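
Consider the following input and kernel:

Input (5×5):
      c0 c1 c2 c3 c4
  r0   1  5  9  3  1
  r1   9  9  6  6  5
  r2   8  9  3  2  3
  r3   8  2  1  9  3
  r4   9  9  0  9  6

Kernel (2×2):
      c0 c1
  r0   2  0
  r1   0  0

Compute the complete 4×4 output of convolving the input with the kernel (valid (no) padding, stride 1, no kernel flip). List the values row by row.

2 10 18 6
18 18 12 12
16 18 6 4
16 4 2 18

Output[0,0]: The receptive field on the input at this output position is [1 5 / 9 9]. Elementwise product with the kernel and sum: 1·2.
Output[0,1]: The receptive field on the input at this output position is [5 9 / 9 6]. Elementwise product with the kernel and sum: 5·2.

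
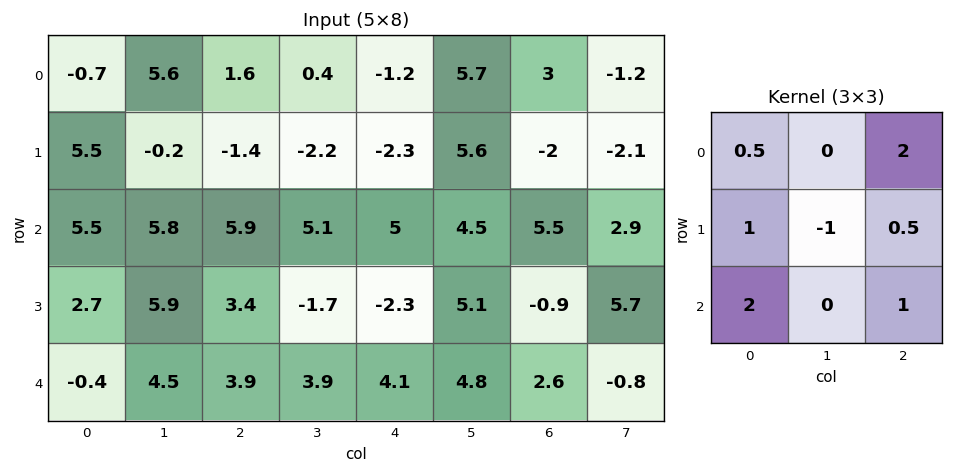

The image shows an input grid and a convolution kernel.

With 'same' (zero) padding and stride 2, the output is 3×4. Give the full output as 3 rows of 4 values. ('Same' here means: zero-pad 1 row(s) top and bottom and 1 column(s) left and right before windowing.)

3.3 1.6 5.65 11.2
2.9 8.05 14.15 14.95
14.45 2.1 11.55 15.75

Output[0,0]: The receptive field on the zero-padded input at this output position is [0 0 0 / 0 -0.7 5.6 / 0 5.5 -0.2]. Elementwise product with the kernel and sum: 0·0.5 + 0·2 + 0·1 + -0.7·-1 + 5.6·0.5 + 0·2 + -0.2·1.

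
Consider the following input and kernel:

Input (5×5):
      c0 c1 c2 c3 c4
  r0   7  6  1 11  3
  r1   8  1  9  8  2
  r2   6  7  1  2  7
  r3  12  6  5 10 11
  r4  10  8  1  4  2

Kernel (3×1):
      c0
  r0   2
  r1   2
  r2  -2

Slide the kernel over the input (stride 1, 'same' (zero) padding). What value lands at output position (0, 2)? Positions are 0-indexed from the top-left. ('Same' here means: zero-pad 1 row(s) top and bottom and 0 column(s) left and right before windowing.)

-16

The receptive field on the zero-padded input at this output position is [0 / 1 / 9]. Elementwise product with the kernel and sum: 0·2 + 1·2 + 9·-2.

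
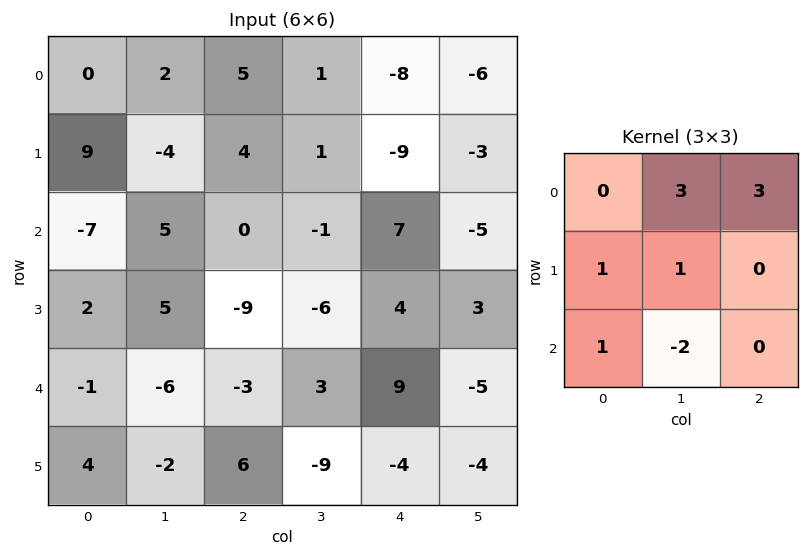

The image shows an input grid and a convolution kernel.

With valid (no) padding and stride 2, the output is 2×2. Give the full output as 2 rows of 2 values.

Output[0,0]: The receptive field on the input at this output position is [0 2 5 / 9 -4 4 / -7 5 0]. Elementwise product with the kernel and sum: 2·3 + 5·3 + 9·1 + -4·1 + -7·1 + 5·-2.

9 -14
33 -6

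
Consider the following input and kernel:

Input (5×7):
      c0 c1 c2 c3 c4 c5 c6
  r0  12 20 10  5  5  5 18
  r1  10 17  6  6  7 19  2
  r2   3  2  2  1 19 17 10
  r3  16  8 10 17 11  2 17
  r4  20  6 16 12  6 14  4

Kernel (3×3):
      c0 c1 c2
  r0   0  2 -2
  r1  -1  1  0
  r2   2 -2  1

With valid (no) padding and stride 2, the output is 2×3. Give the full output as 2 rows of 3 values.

31 21 0
36 -15 -7

Output[0,0]: The receptive field on the input at this output position is [12 20 10 / 10 17 6 / 3 2 2]. Elementwise product with the kernel and sum: 20·2 + 10·-2 + 10·-1 + 17·1 + 3·2 + 2·-2 + 2·1.
Output[0,1]: The receptive field on the input at this output position is [10 5 5 / 6 6 7 / 2 1 19]. Elementwise product with the kernel and sum: 5·2 + 5·-2 + 6·-1 + 6·1 + 2·2 + 1·-2 + 19·1.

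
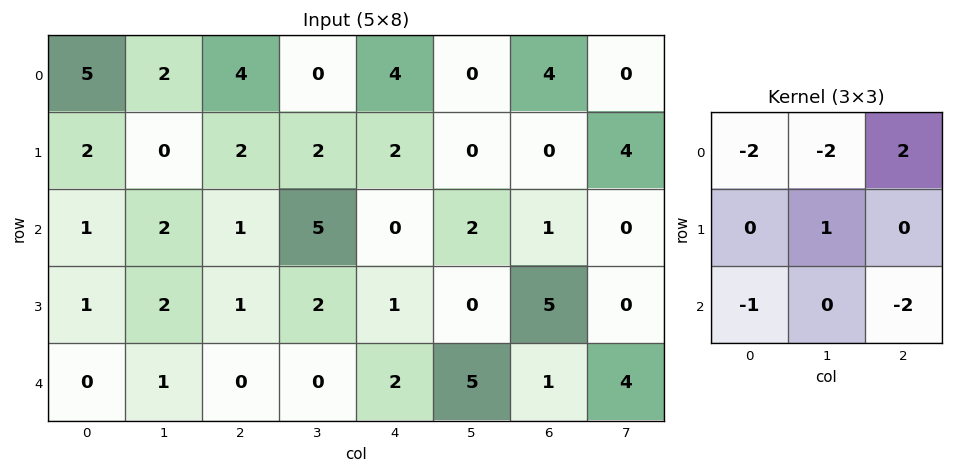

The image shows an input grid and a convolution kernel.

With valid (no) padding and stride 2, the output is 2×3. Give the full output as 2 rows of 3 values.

-9 1 -2
-2 -14 -6

Output[0,0]: The receptive field on the input at this output position is [5 2 4 / 2 0 2 / 1 2 1]. Elementwise product with the kernel and sum: 5·-2 + 2·-2 + 4·2 + 0·1 + 1·-1 + 1·-2.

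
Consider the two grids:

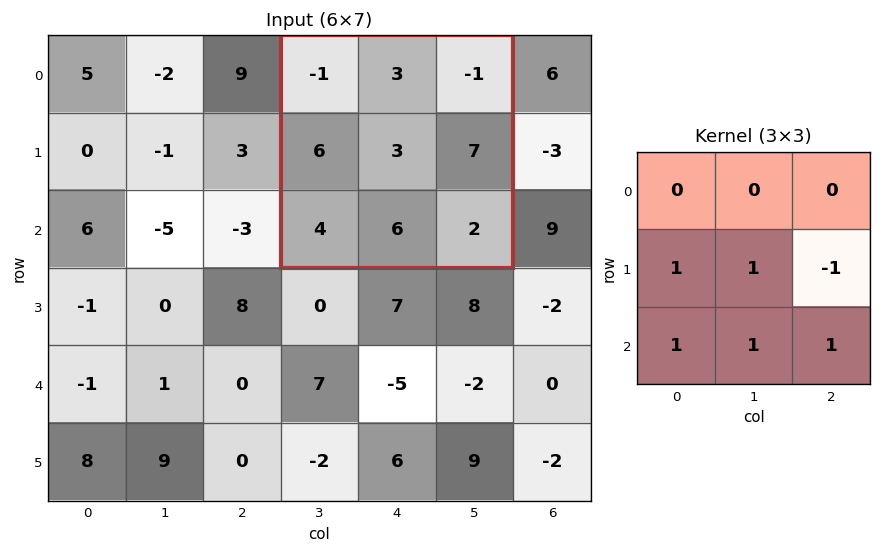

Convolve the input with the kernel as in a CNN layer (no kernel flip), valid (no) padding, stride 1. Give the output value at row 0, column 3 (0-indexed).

The receptive field on the input at this output position is [-1 3 -1 / 6 3 7 / 4 6 2]. Elementwise product with the kernel and sum: 6·1 + 3·1 + 7·-1 + 4·1 + 6·1 + 2·1.

14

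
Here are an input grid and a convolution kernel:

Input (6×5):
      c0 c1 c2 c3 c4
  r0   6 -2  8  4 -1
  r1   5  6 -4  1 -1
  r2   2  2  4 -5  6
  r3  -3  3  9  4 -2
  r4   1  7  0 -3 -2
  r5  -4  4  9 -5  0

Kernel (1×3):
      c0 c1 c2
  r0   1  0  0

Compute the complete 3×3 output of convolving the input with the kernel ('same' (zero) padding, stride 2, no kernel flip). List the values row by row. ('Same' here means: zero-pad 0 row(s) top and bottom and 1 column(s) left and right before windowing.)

Output[0,0]: The receptive field on the zero-padded input at this output position is [0 6 -2]. Elementwise product with the kernel and sum: 0·1.

0 -2 4
0 2 -5
0 7 -3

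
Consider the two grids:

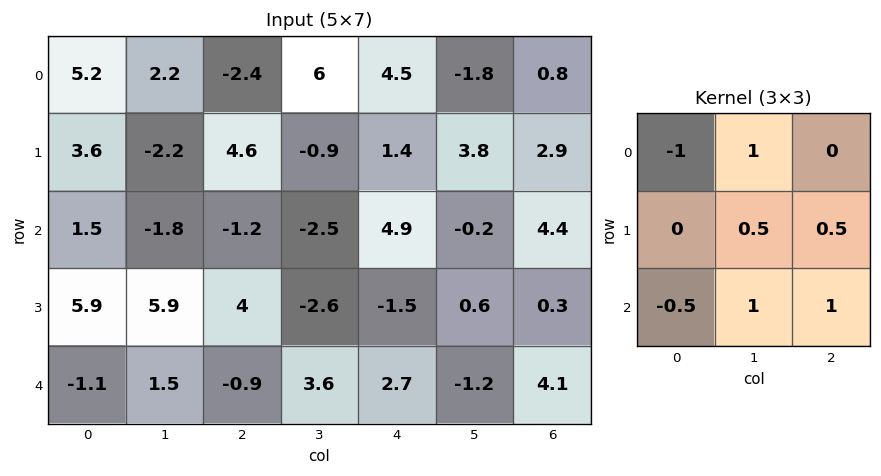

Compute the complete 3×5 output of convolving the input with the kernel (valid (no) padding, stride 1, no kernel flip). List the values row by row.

-5.55 -5.55 11.65 7.05 -1.2
-0.35 3.4 -10.4 5.05 6.15
2.8 3.25 3.4 6.65 -3.1

Output[0,0]: The receptive field on the input at this output position is [5.2 2.2 -2.4 / 3.6 -2.2 4.6 / 1.5 -1.8 -1.2]. Elementwise product with the kernel and sum: 5.2·-1 + 2.2·1 + -2.2·0.5 + 4.6·0.5 + 1.5·-0.5 + -1.8·1 + -1.2·1.
Output[0,1]: The receptive field on the input at this output position is [2.2 -2.4 6 / -2.2 4.6 -0.9 / -1.8 -1.2 -2.5]. Elementwise product with the kernel and sum: 2.2·-1 + -2.4·1 + 4.6·0.5 + -0.9·0.5 + -1.8·-0.5 + -1.2·1 + -2.5·1.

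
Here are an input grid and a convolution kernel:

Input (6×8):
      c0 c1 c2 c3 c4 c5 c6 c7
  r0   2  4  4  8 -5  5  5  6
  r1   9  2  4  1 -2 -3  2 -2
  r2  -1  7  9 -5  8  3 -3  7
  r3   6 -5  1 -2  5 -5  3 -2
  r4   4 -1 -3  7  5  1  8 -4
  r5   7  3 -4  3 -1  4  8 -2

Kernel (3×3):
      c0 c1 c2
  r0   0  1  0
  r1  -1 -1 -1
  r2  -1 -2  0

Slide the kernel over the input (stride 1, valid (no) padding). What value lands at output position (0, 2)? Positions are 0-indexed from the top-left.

The receptive field on the input at this output position is [4 8 -5 / 4 1 -2 / 9 -5 8]. Elementwise product with the kernel and sum: 8·1 + 4·-1 + 1·-1 + -2·-1 + 9·-1 + -5·-2.

6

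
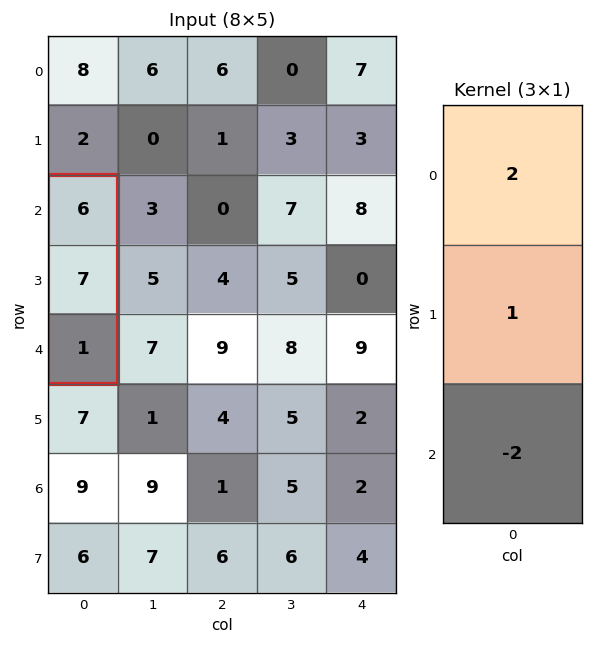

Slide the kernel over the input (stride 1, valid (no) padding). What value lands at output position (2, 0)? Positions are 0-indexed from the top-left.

The receptive field on the input at this output position is [6 / 7 / 1]. Elementwise product with the kernel and sum: 6·2 + 7·1 + 1·-2.

17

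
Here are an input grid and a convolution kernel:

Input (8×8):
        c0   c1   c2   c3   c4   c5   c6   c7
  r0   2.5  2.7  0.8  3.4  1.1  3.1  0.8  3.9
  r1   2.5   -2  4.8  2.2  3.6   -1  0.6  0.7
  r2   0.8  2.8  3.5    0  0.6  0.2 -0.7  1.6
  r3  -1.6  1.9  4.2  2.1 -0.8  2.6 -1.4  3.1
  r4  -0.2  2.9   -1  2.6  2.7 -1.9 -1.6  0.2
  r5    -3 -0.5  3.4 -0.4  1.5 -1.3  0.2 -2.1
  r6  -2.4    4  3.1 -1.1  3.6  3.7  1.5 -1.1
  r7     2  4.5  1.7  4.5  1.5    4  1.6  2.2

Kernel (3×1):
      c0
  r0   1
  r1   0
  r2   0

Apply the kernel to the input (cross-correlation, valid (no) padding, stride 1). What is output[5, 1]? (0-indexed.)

-0.5

The receptive field on the input at this output position is [-0.5 / 4 / 4.5]. Elementwise product with the kernel and sum: -0.5·1.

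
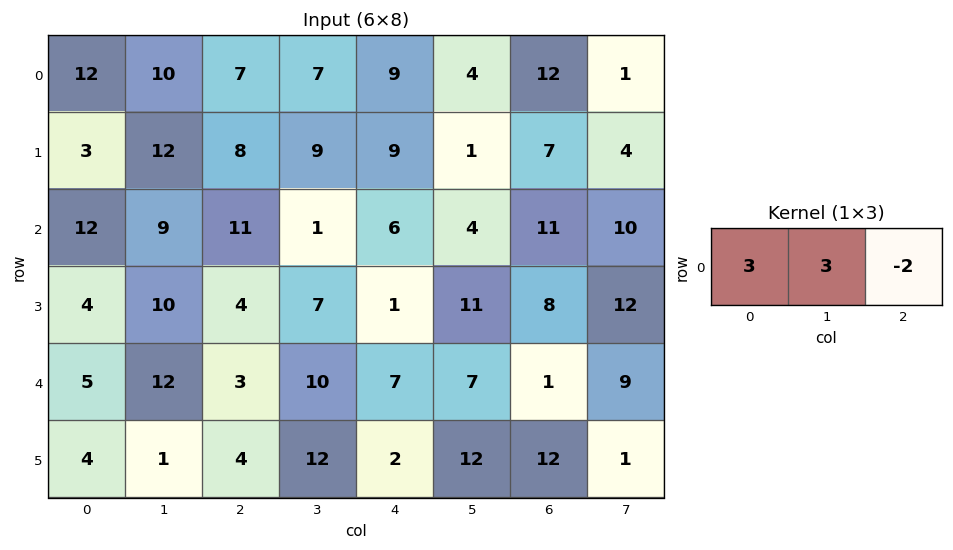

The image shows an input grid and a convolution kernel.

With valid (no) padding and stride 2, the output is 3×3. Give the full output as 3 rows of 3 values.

52 24 15
41 24 8
45 25 40

Output[0,0]: The receptive field on the input at this output position is [12 10 7]. Elementwise product with the kernel and sum: 12·3 + 10·3 + 7·-2.
Output[0,1]: The receptive field on the input at this output position is [7 7 9]. Elementwise product with the kernel and sum: 7·3 + 7·3 + 9·-2.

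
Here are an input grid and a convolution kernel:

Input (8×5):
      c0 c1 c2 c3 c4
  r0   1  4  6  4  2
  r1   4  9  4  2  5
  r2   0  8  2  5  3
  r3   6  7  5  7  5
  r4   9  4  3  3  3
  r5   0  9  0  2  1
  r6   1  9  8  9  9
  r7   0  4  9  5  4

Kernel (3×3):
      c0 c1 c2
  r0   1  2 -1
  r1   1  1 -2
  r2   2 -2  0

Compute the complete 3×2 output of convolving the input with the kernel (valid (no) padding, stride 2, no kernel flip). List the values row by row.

-8 2
27 11
7 4

Output[0,0]: The receptive field on the input at this output position is [1 4 6 / 4 9 4 / 0 8 2]. Elementwise product with the kernel and sum: 1·1 + 4·2 + 6·-1 + 4·1 + 9·1 + 4·-2 + 0·2 + 8·-2.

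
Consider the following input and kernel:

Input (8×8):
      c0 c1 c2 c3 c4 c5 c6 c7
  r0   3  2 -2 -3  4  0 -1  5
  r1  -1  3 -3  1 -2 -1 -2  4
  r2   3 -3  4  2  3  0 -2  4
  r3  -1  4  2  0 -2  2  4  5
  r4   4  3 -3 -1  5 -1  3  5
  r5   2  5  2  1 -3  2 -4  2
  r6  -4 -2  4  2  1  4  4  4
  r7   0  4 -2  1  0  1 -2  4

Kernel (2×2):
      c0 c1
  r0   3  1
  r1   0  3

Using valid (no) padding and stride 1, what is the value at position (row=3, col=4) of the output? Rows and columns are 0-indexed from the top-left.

-7

The receptive field on the input at this output position is [-2 2 / 5 -1]. Elementwise product with the kernel and sum: -2·3 + 2·1 + -1·3.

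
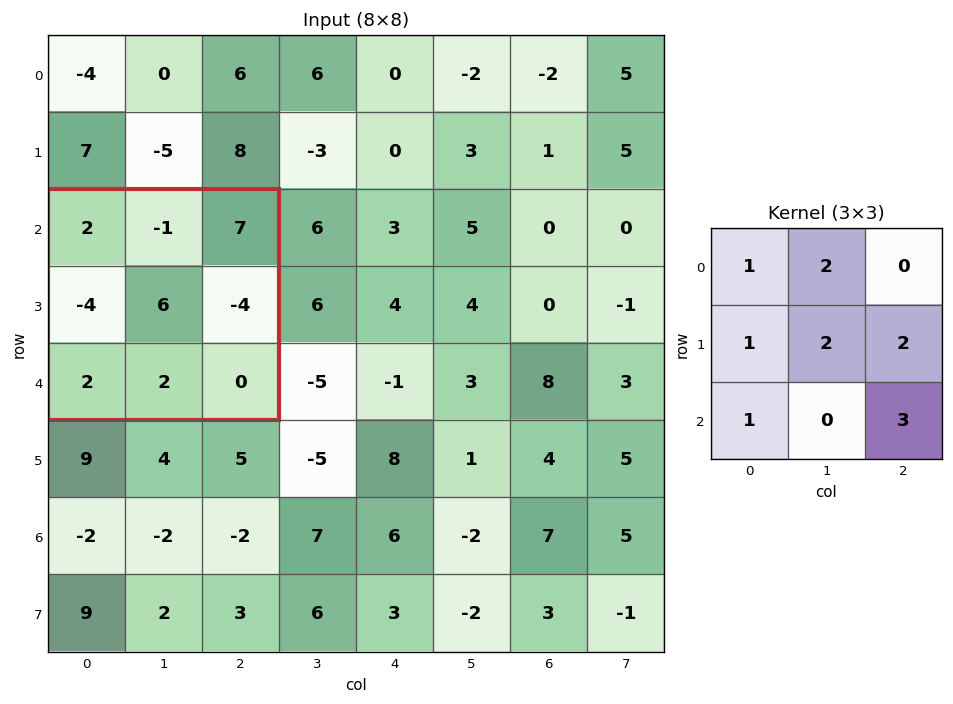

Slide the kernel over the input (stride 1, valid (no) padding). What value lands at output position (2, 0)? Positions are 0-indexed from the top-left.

2

The receptive field on the input at this output position is [2 -1 7 / -4 6 -4 / 2 2 0]. Elementwise product with the kernel and sum: 2·1 + -1·2 + -4·1 + 6·2 + -4·2 + 2·1 + 0·3.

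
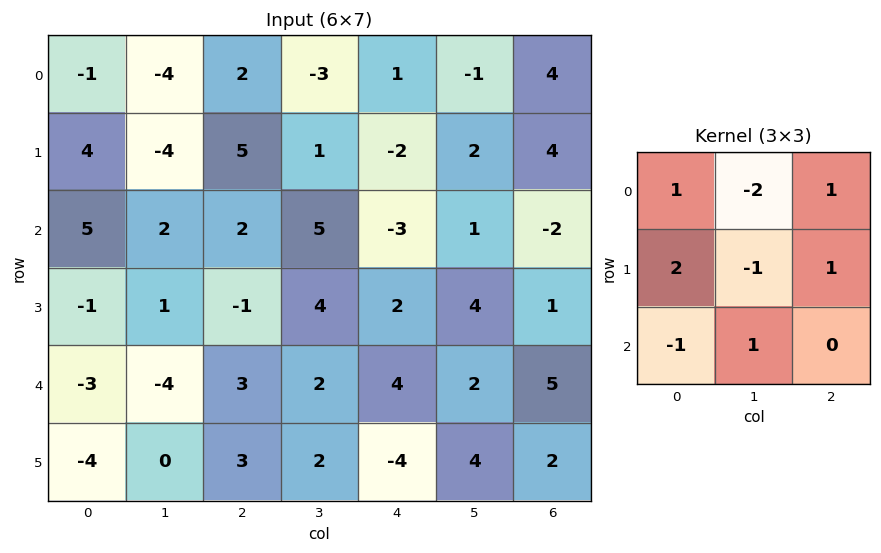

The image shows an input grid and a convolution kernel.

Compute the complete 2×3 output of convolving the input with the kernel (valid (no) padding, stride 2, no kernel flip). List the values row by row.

Output[0,0]: The receptive field on the input at this output position is [-1 -4 2 / 4 -4 5 / 5 2 2]. Elementwise product with the kernel and sum: -1·1 + -4·-2 + 2·1 + 4·2 + -4·-1 + 5·1 + 5·-1 + 2·1.
Output[0,1]: The receptive field on the input at this output position is [2 -3 1 / 5 1 -2 / 2 5 -3]. Elementwise product with the kernel and sum: 2·1 + -3·-2 + 1·1 + 5·2 + 1·-1 + -2·1 + 2·-1 + 5·1.

23 19 9
-2 -16 -8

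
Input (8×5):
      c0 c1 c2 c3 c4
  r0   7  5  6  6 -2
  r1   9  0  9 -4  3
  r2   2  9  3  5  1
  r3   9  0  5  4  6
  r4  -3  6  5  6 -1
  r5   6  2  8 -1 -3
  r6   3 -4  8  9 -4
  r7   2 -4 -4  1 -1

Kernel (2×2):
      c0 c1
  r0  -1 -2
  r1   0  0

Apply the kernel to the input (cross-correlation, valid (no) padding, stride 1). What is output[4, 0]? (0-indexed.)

-9

The receptive field on the input at this output position is [-3 6 / 6 2]. Elementwise product with the kernel and sum: -3·-1 + 6·-2.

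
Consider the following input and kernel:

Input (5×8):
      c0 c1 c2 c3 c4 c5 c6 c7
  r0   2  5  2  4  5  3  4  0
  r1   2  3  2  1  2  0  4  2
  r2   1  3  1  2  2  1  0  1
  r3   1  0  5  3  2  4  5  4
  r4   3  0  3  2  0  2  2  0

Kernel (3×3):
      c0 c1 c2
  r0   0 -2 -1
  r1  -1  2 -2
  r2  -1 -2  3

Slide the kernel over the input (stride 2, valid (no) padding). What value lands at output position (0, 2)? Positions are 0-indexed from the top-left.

The receptive field on the input at this output position is [5 3 4 / 2 0 4 / 2 1 0]. Elementwise product with the kernel and sum: 3·-2 + 4·-1 + 2·-1 + 0·2 + 4·-2 + 2·-1 + 1·-2 + 0·3.

-24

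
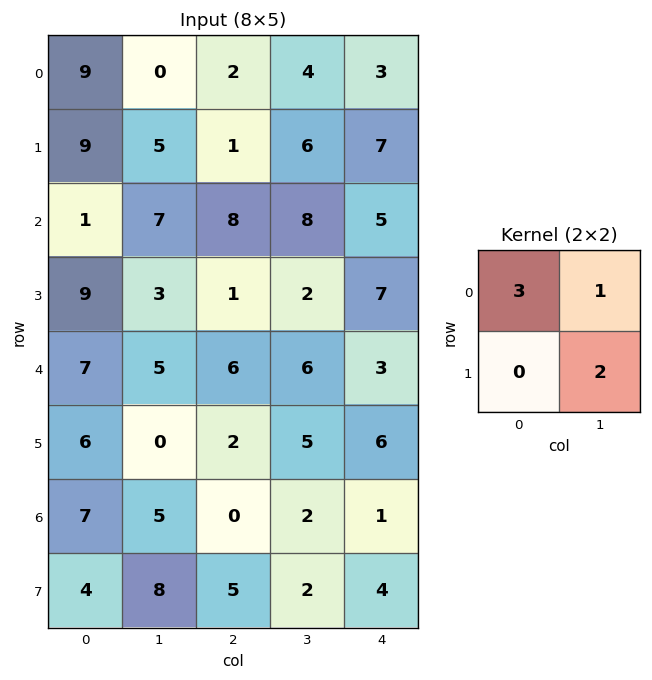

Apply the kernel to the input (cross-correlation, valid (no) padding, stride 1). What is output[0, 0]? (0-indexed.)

37

The receptive field on the input at this output position is [9 0 / 9 5]. Elementwise product with the kernel and sum: 9·3 + 0·1 + 5·2.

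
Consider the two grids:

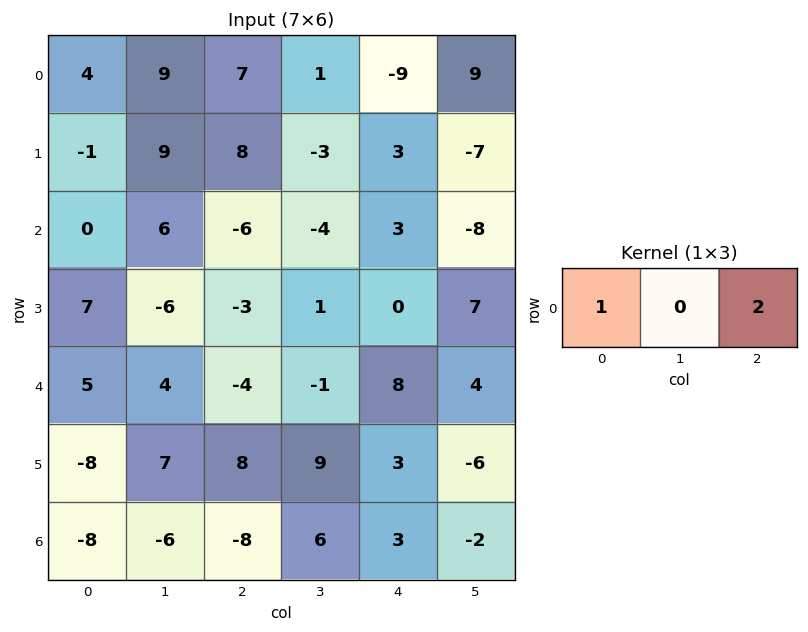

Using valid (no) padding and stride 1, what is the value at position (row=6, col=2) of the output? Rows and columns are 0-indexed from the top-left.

The receptive field on the input at this output position is [-8 6 3]. Elementwise product with the kernel and sum: -8·1 + 3·2.

-2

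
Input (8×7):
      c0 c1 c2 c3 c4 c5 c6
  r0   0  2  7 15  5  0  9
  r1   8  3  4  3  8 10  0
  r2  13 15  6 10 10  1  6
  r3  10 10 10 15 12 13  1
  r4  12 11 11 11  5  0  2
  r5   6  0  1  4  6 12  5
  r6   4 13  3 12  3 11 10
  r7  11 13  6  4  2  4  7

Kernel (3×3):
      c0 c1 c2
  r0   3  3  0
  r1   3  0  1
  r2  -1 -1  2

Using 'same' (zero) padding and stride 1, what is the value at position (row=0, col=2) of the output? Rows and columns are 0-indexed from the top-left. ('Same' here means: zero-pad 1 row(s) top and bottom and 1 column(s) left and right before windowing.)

20

The receptive field on the zero-padded input at this output position is [0 0 0 / 2 7 15 / 3 4 3]. Elementwise product with the kernel and sum: 0·3 + 0·3 + 2·3 + 15·1 + 3·-1 + 4·-1 + 3·2.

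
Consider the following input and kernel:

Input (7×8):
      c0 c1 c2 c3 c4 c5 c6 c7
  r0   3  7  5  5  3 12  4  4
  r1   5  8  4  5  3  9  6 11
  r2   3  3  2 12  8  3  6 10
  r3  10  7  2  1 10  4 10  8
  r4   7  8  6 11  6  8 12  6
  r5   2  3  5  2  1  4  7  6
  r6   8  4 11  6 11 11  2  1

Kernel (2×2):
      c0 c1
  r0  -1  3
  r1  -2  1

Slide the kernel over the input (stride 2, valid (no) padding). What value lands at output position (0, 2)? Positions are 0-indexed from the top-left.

The receptive field on the input at this output position is [3 12 / 3 9]. Elementwise product with the kernel and sum: 3·-1 + 12·3 + 3·-2 + 9·1.

36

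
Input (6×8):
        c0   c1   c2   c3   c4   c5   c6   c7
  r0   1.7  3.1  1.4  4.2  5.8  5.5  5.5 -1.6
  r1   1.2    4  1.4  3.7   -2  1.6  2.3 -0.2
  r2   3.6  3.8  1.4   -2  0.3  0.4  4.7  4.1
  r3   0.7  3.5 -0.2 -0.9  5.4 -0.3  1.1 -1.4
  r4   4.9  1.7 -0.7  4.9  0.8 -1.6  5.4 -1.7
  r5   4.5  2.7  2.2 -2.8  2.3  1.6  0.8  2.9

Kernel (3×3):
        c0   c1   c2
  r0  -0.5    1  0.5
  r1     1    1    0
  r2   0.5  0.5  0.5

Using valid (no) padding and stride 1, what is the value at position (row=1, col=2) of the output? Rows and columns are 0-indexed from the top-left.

The receptive field on the input at this output position is [1.4 3.7 -2 / 1.4 -2 0.3 / -0.2 -0.9 5.4]. Elementwise product with the kernel and sum: 1.4·-0.5 + 3.7·1 + -2·0.5 + 1.4·1 + -2·1 + -0.2·0.5 + -0.9·0.5 + 5.4·0.5.

3.55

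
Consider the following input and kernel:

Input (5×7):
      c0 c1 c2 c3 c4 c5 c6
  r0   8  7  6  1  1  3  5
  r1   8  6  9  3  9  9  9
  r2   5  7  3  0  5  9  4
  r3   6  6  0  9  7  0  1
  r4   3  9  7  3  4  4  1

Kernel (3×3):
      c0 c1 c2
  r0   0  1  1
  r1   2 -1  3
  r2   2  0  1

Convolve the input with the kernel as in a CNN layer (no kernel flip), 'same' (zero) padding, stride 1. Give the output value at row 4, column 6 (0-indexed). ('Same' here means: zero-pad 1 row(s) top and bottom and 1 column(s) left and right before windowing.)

The receptive field on the zero-padded input at this output position is [0 1 0 / 4 1 0 / 0 0 0]. Elementwise product with the kernel and sum: 1·1 + 0·1 + 4·2 + 1·-1 + 0·3 + 0·2 + 0·1.

8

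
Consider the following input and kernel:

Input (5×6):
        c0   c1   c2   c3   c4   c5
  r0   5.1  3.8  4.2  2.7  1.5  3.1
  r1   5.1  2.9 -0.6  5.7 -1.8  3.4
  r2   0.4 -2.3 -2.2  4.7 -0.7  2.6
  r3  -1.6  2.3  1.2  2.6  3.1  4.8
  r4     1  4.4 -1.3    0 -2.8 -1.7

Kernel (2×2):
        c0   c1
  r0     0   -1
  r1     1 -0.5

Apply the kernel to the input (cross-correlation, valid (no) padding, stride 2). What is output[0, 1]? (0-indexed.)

-6.15

The receptive field on the input at this output position is [4.2 2.7 / -0.6 5.7]. Elementwise product with the kernel and sum: 2.7·-1 + -0.6·1 + 5.7·-0.5.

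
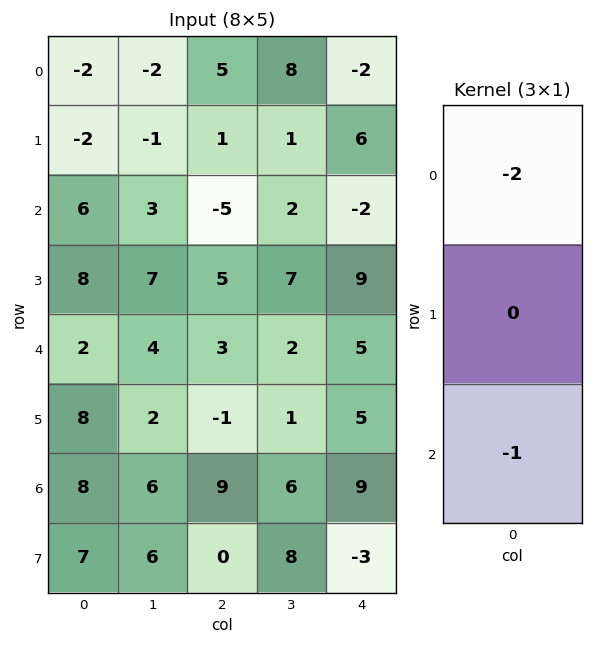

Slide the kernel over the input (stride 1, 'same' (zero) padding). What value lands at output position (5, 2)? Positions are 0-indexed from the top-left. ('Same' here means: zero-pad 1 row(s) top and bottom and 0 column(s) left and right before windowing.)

The receptive field on the zero-padded input at this output position is [3 / -1 / 9]. Elementwise product with the kernel and sum: 3·-2 + 9·-1.

-15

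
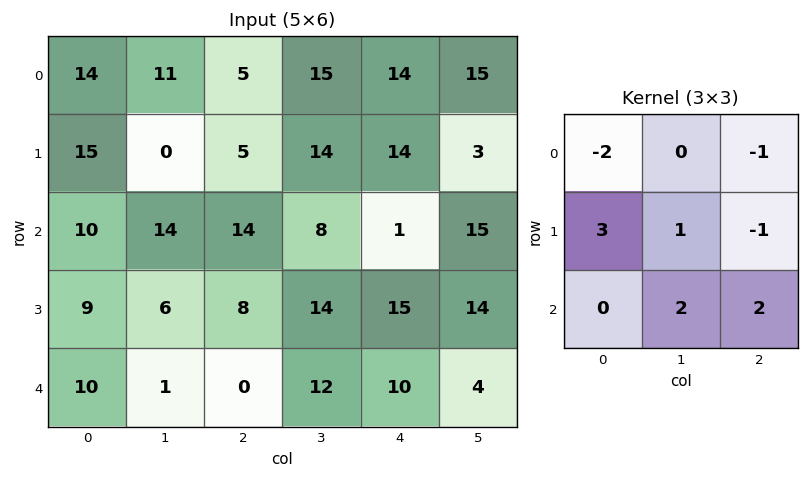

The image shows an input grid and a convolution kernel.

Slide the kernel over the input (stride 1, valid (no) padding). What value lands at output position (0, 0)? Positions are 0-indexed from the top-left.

The receptive field on the input at this output position is [14 11 5 / 15 0 5 / 10 14 14]. Elementwise product with the kernel and sum: 14·-2 + 5·-1 + 15·3 + 0·1 + 5·-1 + 14·2 + 14·2.

63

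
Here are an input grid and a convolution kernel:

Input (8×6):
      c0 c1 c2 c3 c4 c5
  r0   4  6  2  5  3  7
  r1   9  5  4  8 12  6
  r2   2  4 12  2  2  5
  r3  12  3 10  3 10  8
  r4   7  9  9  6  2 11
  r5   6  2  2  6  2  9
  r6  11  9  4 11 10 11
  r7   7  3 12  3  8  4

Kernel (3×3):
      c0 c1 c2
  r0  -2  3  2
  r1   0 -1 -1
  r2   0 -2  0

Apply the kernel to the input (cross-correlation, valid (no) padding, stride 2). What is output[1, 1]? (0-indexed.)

The receptive field on the input at this output position is [12 2 2 / 10 3 10 / 9 6 2]. Elementwise product with the kernel and sum: 12·-2 + 2·3 + 2·2 + 3·-1 + 10·-1 + 6·-2.

-39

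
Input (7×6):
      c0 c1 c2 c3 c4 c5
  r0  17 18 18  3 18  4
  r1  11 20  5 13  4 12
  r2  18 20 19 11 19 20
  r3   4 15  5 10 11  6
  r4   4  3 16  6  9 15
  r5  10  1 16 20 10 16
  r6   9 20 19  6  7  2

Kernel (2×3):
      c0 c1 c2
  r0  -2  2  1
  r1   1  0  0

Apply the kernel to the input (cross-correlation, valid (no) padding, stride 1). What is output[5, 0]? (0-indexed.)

7

The receptive field on the input at this output position is [10 1 16 / 9 20 19]. Elementwise product with the kernel and sum: 10·-2 + 1·2 + 16·1 + 9·1.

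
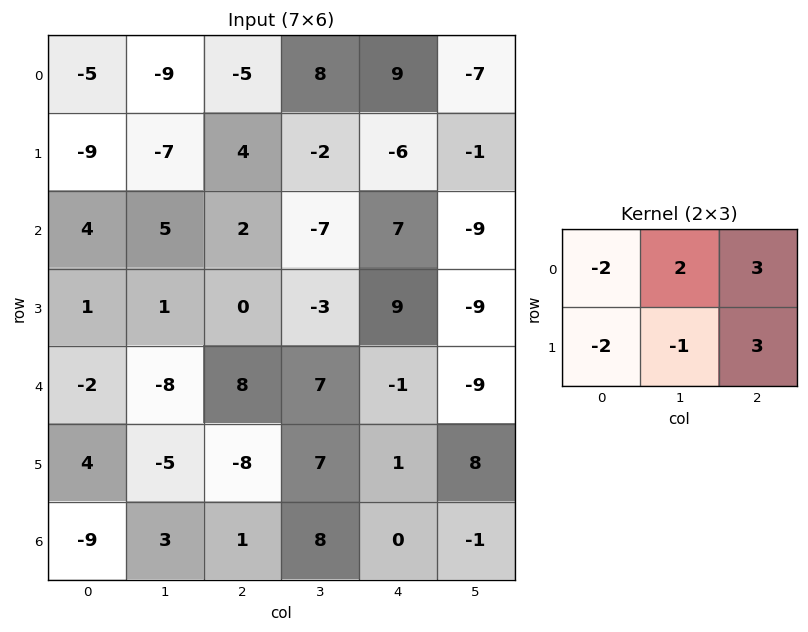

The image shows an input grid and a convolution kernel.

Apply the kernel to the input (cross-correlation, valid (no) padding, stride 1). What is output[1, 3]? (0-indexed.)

-31

The receptive field on the input at this output position is [-2 -6 -1 / -7 7 -9]. Elementwise product with the kernel and sum: -2·-2 + -6·2 + -1·3 + -7·-2 + 7·-1 + -9·3.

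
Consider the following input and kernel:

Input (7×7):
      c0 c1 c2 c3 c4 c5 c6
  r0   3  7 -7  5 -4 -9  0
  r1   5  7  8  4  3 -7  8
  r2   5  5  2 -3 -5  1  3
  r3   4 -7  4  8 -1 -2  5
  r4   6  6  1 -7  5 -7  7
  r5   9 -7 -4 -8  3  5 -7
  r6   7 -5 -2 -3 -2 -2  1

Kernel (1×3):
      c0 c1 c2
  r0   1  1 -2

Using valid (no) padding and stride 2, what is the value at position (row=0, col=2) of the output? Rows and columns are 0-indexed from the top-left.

-13

The receptive field on the input at this output position is [-4 -9 0]. Elementwise product with the kernel and sum: -4·1 + -9·1 + 0·-2.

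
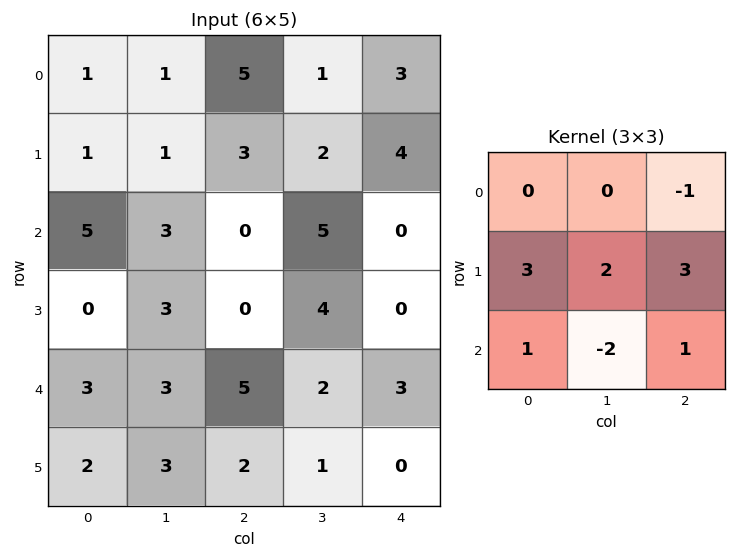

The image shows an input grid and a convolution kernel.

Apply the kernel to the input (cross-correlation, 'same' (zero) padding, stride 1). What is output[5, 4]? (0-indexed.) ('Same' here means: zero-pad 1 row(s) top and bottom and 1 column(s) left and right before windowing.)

The receptive field on the zero-padded input at this output position is [2 3 0 / 1 0 0 / 0 0 0]. Elementwise product with the kernel and sum: 0·-1 + 1·3 + 0·2 + 0·3 + 0·1 + 0·-2 + 0·1.

3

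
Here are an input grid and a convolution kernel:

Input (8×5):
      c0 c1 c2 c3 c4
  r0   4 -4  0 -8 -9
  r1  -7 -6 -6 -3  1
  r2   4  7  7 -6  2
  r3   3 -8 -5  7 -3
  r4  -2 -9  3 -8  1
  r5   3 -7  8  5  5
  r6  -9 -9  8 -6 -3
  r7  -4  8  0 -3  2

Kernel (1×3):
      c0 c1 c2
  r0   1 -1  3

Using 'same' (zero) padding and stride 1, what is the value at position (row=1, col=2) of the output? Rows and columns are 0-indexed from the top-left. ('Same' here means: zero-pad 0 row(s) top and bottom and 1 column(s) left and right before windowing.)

The receptive field on the zero-padded input at this output position is [-6 -6 -3]. Elementwise product with the kernel and sum: -6·1 + -6·-1 + -3·3.

-9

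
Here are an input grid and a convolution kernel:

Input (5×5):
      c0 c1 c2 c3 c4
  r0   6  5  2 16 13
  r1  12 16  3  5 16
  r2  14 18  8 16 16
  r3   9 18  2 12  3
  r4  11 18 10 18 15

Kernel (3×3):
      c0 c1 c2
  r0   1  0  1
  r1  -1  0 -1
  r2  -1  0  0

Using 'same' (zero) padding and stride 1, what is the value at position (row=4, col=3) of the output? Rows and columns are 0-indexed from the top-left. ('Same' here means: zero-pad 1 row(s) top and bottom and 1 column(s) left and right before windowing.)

-20

The receptive field on the zero-padded input at this output position is [2 12 3 / 10 18 15 / 0 0 0]. Elementwise product with the kernel and sum: 2·1 + 3·1 + 10·-1 + 15·-1 + 0·-1.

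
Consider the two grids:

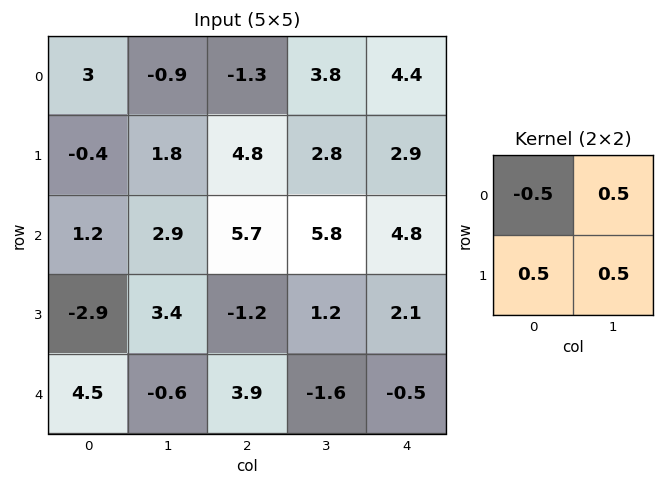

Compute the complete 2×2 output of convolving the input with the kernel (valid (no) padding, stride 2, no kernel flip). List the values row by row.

-1.25 6.35
1.1 0.05

Output[0,0]: The receptive field on the input at this output position is [3 -0.9 / -0.4 1.8]. Elementwise product with the kernel and sum: 3·-0.5 + -0.9·0.5 + -0.4·0.5 + 1.8·0.5.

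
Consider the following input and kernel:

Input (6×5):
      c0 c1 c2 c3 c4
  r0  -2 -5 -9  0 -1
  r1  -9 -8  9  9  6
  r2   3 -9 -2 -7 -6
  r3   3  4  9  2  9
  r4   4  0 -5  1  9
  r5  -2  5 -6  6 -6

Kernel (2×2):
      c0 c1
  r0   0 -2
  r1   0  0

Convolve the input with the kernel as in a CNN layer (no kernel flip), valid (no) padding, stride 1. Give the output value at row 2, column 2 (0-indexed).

The receptive field on the input at this output position is [-2 -7 / 9 2]. Elementwise product with the kernel and sum: -7·-2.

14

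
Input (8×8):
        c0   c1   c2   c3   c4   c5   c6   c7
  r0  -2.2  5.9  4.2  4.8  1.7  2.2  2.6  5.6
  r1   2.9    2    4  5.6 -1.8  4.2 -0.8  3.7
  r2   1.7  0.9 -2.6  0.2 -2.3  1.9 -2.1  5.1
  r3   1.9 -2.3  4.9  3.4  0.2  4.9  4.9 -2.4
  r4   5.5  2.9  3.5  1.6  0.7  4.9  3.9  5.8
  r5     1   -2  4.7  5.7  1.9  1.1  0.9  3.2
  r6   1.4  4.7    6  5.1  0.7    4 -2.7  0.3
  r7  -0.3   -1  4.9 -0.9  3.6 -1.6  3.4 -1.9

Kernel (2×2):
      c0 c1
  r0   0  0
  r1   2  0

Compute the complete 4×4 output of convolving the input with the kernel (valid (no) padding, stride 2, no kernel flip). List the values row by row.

5.8 8 -3.6 -1.6
3.8 9.8 0.4 9.8
2 9.4 3.8 1.8
-0.6 9.8 7.2 6.8

Output[0,0]: The receptive field on the input at this output position is [-2.2 5.9 / 2.9 2]. Elementwise product with the kernel and sum: 2.9·2.
Output[0,1]: The receptive field on the input at this output position is [4.2 4.8 / 4 5.6]. Elementwise product with the kernel and sum: 4·2.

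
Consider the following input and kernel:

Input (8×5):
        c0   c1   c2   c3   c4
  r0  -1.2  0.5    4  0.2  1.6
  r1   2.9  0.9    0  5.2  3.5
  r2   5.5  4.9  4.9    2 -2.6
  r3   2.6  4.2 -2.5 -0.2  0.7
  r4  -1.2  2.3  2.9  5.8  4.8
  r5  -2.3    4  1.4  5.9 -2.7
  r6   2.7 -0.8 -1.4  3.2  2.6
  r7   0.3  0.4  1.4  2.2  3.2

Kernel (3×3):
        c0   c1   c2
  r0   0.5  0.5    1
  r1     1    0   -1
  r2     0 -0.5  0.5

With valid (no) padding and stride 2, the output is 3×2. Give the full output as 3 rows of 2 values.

Output[0,0]: The receptive field on the input at this output position is [-1.2 0.5 4 / 2.9 0.9 0 / 5.5 4.9 4.9]. Elementwise product with the kernel and sum: -1.2·0.5 + 0.5·0.5 + 4·1 + 2.9·1 + 0·-1 + 4.9·-0.5 + 4.9·0.5.

6.55 -2.1
15.5 -2.85
-0.55 12.95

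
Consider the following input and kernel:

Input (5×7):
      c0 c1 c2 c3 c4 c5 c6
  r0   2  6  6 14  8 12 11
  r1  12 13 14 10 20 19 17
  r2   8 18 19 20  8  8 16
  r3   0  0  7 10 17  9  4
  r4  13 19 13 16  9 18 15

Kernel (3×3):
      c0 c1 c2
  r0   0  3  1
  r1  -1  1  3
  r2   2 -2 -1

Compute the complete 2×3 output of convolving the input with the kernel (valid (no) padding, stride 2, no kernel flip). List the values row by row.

28 96 81
69 107 11

Output[0,0]: The receptive field on the input at this output position is [2 6 6 / 12 13 14 / 8 18 19]. Elementwise product with the kernel and sum: 6·3 + 6·1 + 12·-1 + 13·1 + 14·3 + 8·2 + 18·-2 + 19·-1.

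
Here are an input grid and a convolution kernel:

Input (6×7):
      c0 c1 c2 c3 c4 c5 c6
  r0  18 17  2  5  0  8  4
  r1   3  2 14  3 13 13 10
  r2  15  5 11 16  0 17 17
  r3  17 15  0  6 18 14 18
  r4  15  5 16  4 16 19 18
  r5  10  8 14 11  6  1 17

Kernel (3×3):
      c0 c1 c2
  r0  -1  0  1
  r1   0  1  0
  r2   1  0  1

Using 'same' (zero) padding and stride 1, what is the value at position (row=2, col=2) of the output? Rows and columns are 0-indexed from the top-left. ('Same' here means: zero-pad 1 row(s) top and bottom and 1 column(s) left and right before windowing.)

33

The receptive field on the zero-padded input at this output position is [2 14 3 / 5 11 16 / 15 0 6]. Elementwise product with the kernel and sum: 2·-1 + 3·1 + 11·1 + 15·1 + 6·1.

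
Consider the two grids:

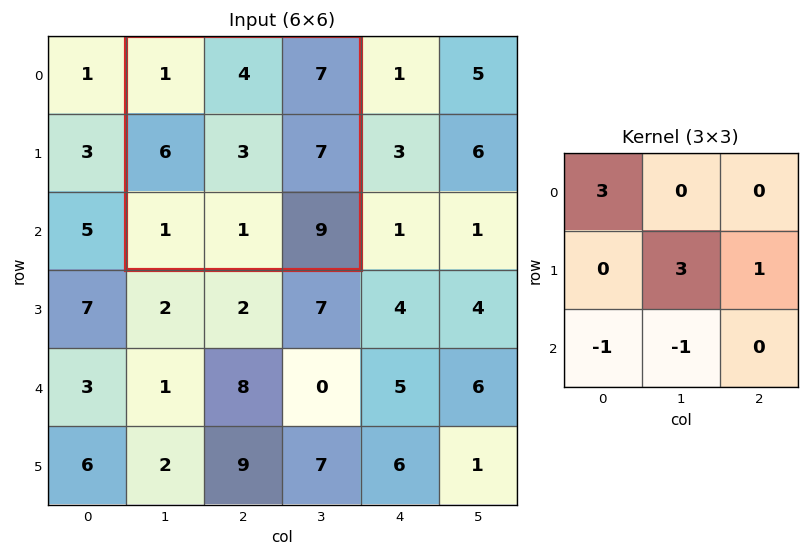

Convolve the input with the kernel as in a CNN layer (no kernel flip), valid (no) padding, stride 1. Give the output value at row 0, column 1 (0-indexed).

17

The receptive field on the input at this output position is [1 4 7 / 6 3 7 / 1 1 9]. Elementwise product with the kernel and sum: 1·3 + 3·3 + 7·1 + 1·-1 + 1·-1.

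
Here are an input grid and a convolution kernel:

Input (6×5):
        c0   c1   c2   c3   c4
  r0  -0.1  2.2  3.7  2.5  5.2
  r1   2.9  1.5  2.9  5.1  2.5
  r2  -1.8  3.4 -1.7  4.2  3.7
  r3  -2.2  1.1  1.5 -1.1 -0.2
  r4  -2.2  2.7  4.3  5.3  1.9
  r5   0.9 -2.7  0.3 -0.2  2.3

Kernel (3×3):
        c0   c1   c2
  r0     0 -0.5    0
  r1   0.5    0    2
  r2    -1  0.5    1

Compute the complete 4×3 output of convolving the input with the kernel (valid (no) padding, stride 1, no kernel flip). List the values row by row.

Output[0,0]: The receptive field on the input at this output position is [-0.1 2.2 3.7 / 2.9 1.5 2.9 / -1.8 3.4 -1.7]. Elementwise product with the kernel and sum: 2.2·-0.5 + 2.9·0.5 + 2.9·2 + -1.8·-1 + 3.4·0.5 + -1.7·1.
Output[0,1]: The receptive field on the input at this output position is [2.2 3.7 2.5 / 1.5 2.9 5.1 / 3.4 -1.7 4.2]. Elementwise product with the kernel and sum: 3.7·-0.5 + 1.5·0.5 + 5.1·2 + 3.4·-1 + -1.7·0.5 + 4.2·1.

7.95 9.05 12.7
-0.8 7.2 1.75
8.05 3.95 -1.5
5 13.85 8.4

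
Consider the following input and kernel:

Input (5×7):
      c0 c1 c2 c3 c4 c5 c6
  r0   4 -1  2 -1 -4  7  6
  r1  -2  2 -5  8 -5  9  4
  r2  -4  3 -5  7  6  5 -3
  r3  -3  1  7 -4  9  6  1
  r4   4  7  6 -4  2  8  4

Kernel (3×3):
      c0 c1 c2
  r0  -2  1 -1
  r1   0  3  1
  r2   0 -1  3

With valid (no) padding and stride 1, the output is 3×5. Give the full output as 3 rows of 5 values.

-28 24 29 -6 26
35 -44 81 2 24
37 -19 18 42 19

Output[0,0]: The receptive field on the input at this output position is [4 -1 2 / -2 2 -5 / -4 3 -5]. Elementwise product with the kernel and sum: 4·-2 + -1·1 + 2·-1 + 2·3 + -5·1 + 3·-1 + -5·3.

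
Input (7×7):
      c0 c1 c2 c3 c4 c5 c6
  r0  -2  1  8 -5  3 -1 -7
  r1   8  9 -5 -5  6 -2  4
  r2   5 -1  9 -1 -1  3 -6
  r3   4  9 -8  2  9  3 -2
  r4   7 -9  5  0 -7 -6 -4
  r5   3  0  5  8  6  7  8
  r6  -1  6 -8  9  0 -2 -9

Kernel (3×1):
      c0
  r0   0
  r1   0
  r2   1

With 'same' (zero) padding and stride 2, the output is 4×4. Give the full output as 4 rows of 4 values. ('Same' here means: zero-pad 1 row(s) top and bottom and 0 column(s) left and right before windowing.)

8 -5 6 4
4 -8 9 -2
3 5 6 8
0 0 0 0

Output[0,0]: The receptive field on the zero-padded input at this output position is [0 / -2 / 8]. Elementwise product with the kernel and sum: 8·1.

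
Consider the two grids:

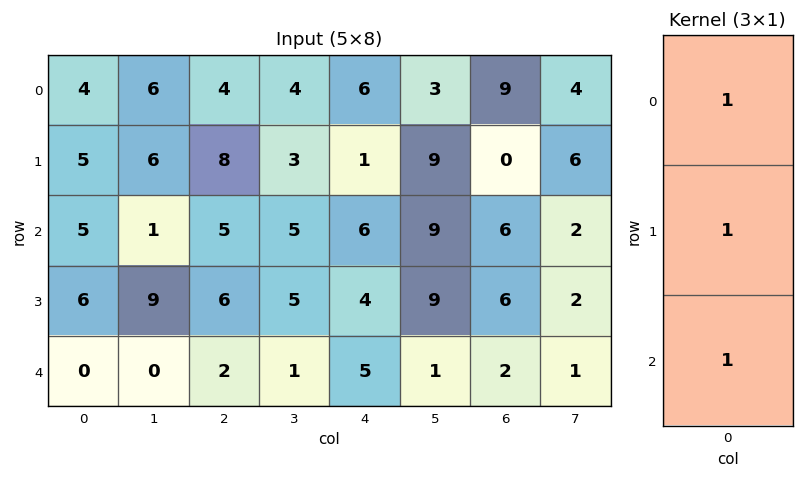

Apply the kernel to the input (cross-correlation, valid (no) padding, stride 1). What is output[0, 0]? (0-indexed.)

The receptive field on the input at this output position is [4 / 5 / 5]. Elementwise product with the kernel and sum: 4·1 + 5·1 + 5·1.

14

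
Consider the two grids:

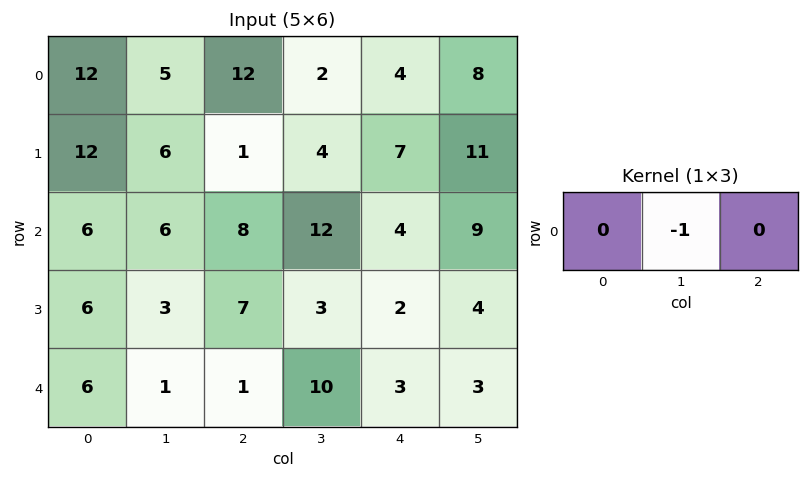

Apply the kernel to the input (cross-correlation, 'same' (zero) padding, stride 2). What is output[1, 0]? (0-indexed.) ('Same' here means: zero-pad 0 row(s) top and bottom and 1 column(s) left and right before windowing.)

-6

The receptive field on the zero-padded input at this output position is [0 6 6]. Elementwise product with the kernel and sum: 6·-1.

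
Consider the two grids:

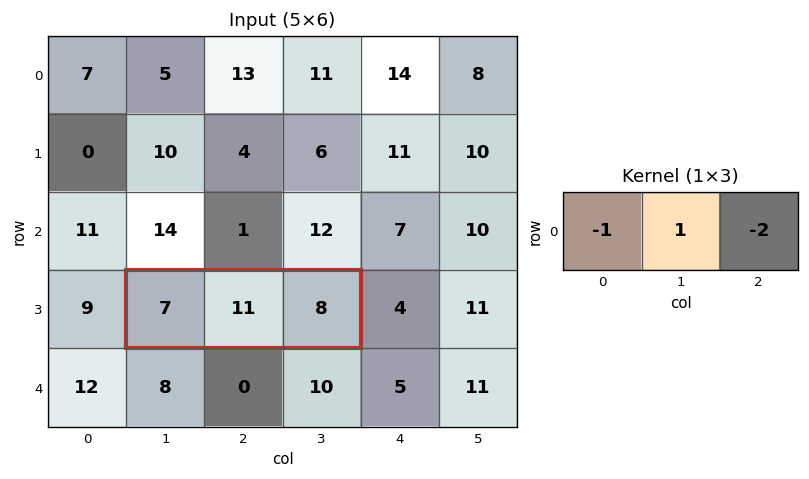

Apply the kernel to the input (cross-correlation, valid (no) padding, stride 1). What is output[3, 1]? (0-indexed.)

The receptive field on the input at this output position is [7 11 8]. Elementwise product with the kernel and sum: 7·-1 + 11·1 + 8·-2.

-12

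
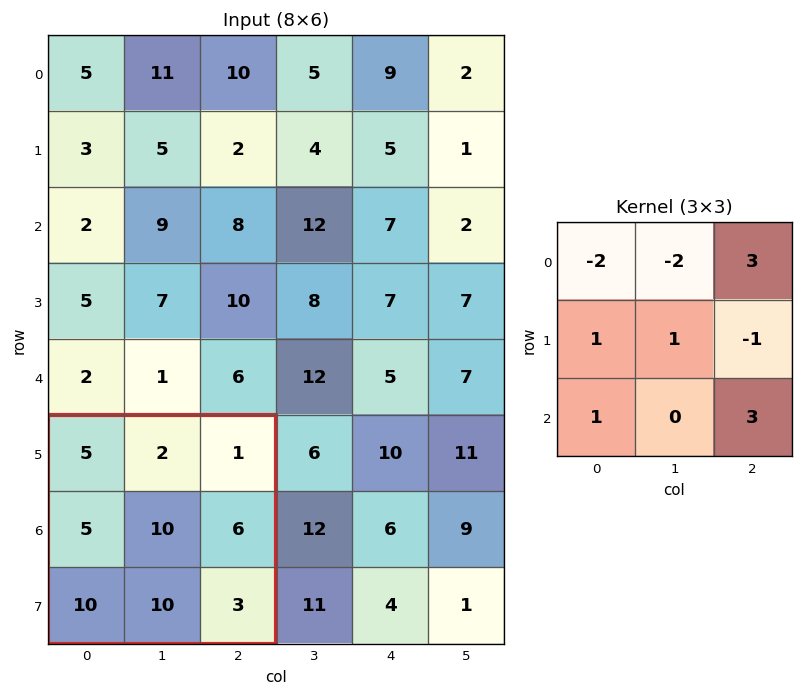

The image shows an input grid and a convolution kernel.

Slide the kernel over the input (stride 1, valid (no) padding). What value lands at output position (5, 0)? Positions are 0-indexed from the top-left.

17

The receptive field on the input at this output position is [5 2 1 / 5 10 6 / 10 10 3]. Elementwise product with the kernel and sum: 5·-2 + 2·-2 + 1·3 + 5·1 + 10·1 + 6·-1 + 10·1 + 3·3.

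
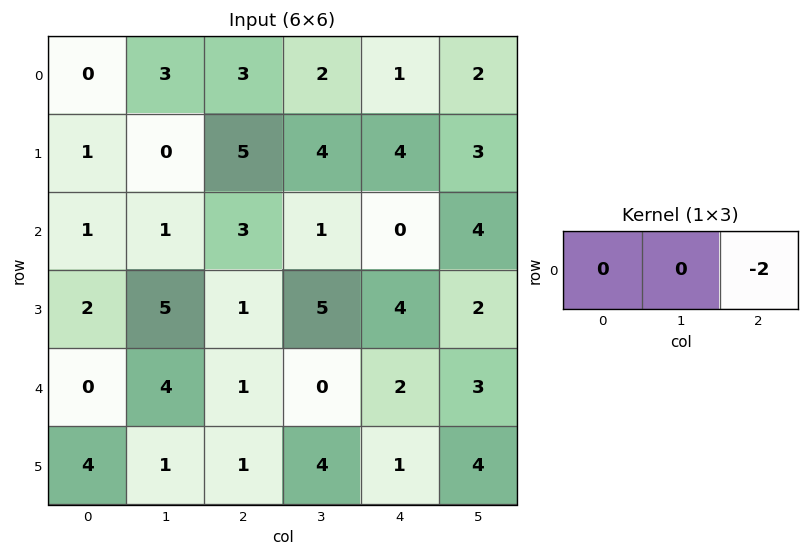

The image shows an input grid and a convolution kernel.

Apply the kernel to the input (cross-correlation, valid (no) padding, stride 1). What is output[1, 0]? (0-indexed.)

The receptive field on the input at this output position is [1 0 5]. Elementwise product with the kernel and sum: 5·-2.

-10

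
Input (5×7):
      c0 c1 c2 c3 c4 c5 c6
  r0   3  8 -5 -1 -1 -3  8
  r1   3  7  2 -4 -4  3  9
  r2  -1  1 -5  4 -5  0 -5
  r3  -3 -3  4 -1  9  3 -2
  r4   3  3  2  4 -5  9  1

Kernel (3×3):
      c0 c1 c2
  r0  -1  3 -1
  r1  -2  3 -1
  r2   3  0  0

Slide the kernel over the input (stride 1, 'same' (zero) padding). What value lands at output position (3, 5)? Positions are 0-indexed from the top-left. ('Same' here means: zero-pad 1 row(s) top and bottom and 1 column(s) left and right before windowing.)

The receptive field on the zero-padded input at this output position is [-5 0 -5 / 9 3 -2 / -5 9 1]. Elementwise product with the kernel and sum: -5·-1 + 0·3 + -5·-1 + 9·-2 + 3·3 + -2·-1 + -5·3.

-12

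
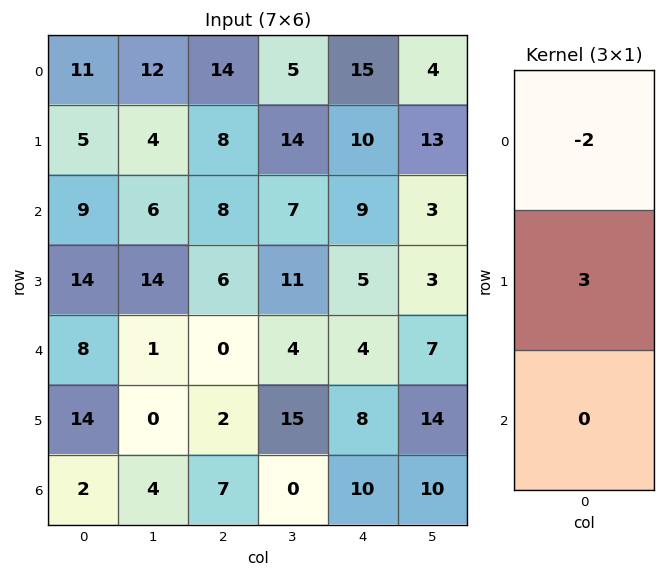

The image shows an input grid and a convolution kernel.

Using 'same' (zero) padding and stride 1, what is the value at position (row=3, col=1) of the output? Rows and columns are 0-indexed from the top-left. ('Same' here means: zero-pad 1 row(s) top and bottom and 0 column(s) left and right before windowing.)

The receptive field on the zero-padded input at this output position is [6 / 14 / 1]. Elementwise product with the kernel and sum: 6·-2 + 14·3.

30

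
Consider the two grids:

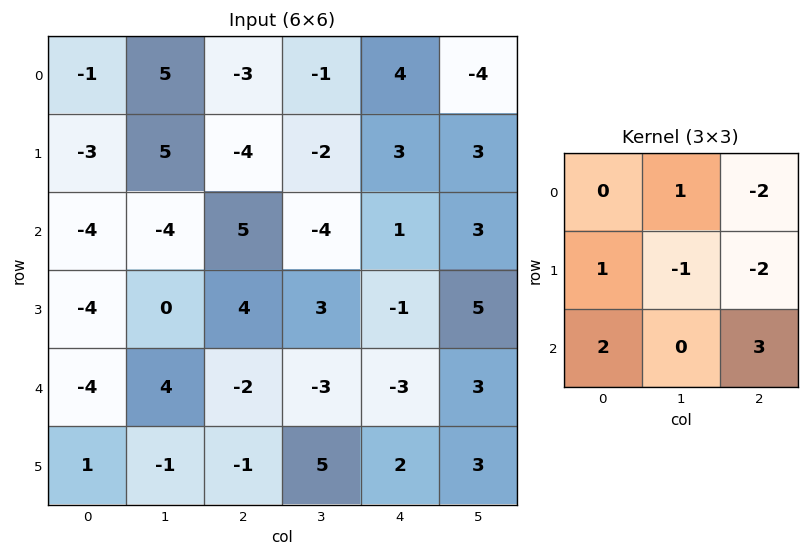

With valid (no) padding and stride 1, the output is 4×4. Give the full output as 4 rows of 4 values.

Output[0,0]: The receptive field on the input at this output position is [-1 5 -3 / -3 5 -4 / -4 -4 5]. Elementwise product with the kernel and sum: 5·1 + -3·-2 + -3·1 + 5·-1 + -4·-2 + -4·2 + 5·3.
Output[0,1]: The receptive field on the input at this output position is [5 -3 -1 / 5 -4 -2 / -4 5 -4]. Elementwise product with the kernel and sum: -3·1 + -1·-2 + 5·1 + -4·-1 + -2·-2 + -4·2 + -4·3.

18 -8 -4 2
7 8 4 7
-40 2 -16 -8
-13 23 16 2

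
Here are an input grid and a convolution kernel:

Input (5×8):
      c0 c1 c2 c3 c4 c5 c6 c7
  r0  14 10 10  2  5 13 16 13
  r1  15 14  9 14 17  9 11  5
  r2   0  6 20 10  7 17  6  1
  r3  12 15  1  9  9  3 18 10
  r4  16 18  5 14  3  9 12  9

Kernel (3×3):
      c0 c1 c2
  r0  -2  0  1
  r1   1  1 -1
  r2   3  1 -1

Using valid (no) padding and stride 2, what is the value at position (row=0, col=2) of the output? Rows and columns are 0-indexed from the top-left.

53

The receptive field on the input at this output position is [5 13 16 / 17 9 11 / 7 17 6]. Elementwise product with the kernel and sum: 5·-2 + 16·1 + 17·1 + 9·1 + 11·-1 + 7·3 + 17·1 + 6·-1.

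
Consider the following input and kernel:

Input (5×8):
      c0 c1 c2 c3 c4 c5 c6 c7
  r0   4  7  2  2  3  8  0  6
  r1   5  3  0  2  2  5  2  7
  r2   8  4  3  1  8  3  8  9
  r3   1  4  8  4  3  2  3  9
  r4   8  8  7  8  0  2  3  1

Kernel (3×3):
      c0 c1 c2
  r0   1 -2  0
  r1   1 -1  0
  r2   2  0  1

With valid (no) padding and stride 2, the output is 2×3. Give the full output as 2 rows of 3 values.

Output[0,0]: The receptive field on the input at this output position is [4 7 2 / 5 3 0 / 8 4 3]. Elementwise product with the kernel and sum: 4·1 + 7·-2 + 5·1 + 3·-1 + 8·2 + 3·1.
Output[0,1]: The receptive field on the input at this output position is [2 2 3 / 0 2 2 / 3 1 8]. Elementwise product with the kernel and sum: 2·1 + 2·-2 + 0·1 + 2·-1 + 3·2 + 8·1.

11 10 8
20 19 6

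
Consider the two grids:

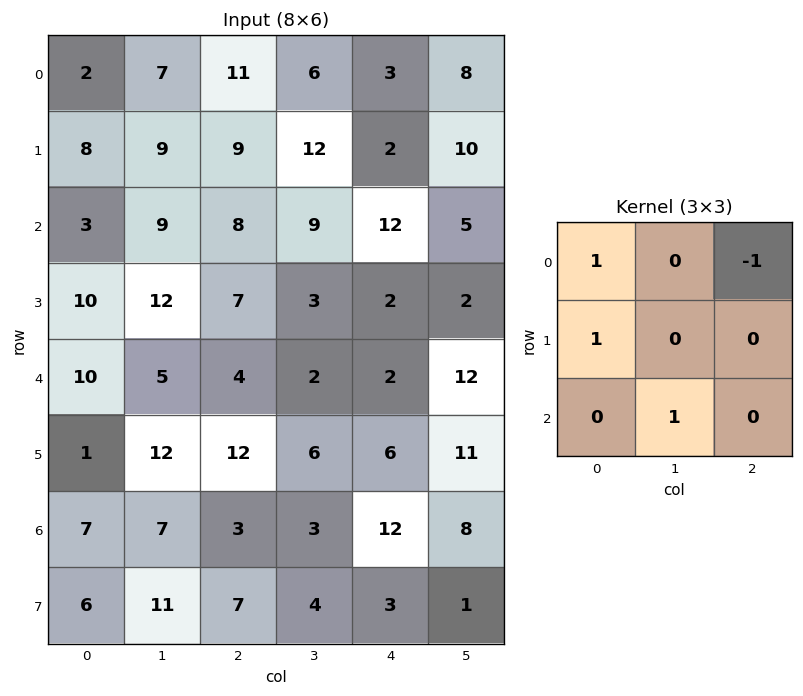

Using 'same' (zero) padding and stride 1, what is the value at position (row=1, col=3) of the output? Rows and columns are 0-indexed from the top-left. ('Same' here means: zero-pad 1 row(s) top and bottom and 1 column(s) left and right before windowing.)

26

The receptive field on the zero-padded input at this output position is [11 6 3 / 9 12 2 / 8 9 12]. Elementwise product with the kernel and sum: 11·1 + 3·-1 + 9·1 + 9·1.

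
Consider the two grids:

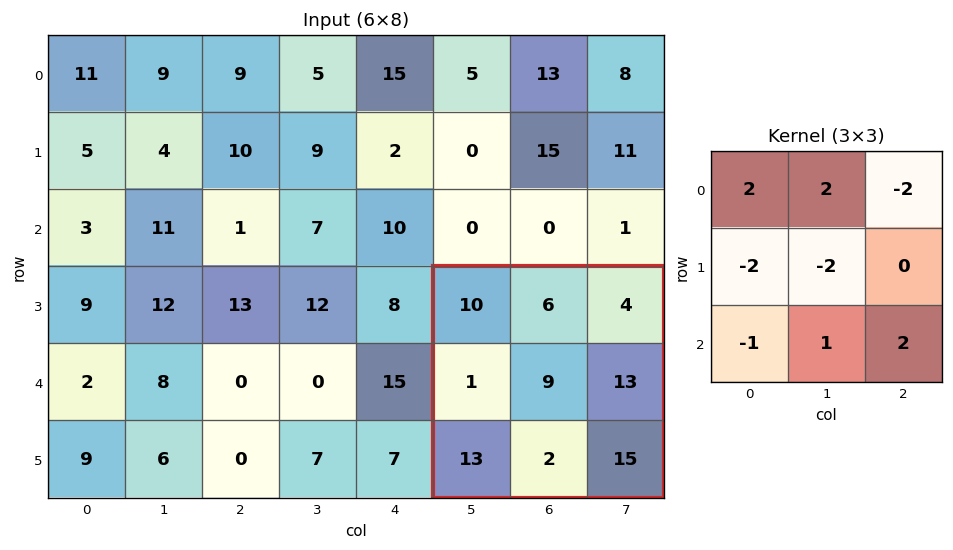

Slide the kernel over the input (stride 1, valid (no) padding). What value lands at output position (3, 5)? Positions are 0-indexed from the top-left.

The receptive field on the input at this output position is [10 6 4 / 1 9 13 / 13 2 15]. Elementwise product with the kernel and sum: 10·2 + 6·2 + 4·-2 + 1·-2 + 9·-2 + 13·-1 + 2·1 + 15·2.

23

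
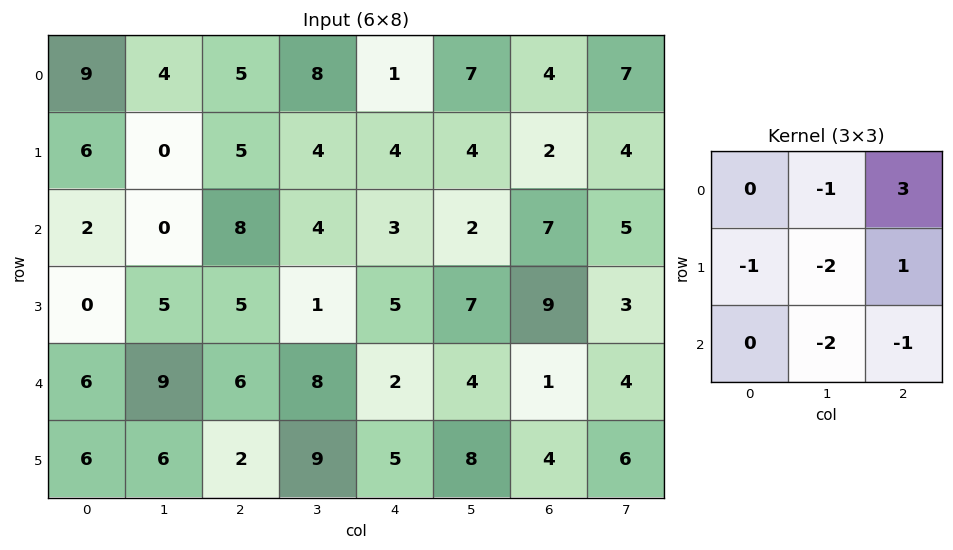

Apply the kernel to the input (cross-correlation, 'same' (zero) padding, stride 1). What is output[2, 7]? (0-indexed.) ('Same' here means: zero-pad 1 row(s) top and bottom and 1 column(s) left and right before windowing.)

-27

The receptive field on the zero-padded input at this output position is [2 4 0 / 7 5 0 / 9 3 0]. Elementwise product with the kernel and sum: 4·-1 + 0·3 + 7·-1 + 5·-2 + 0·1 + 3·-2 + 0·-1.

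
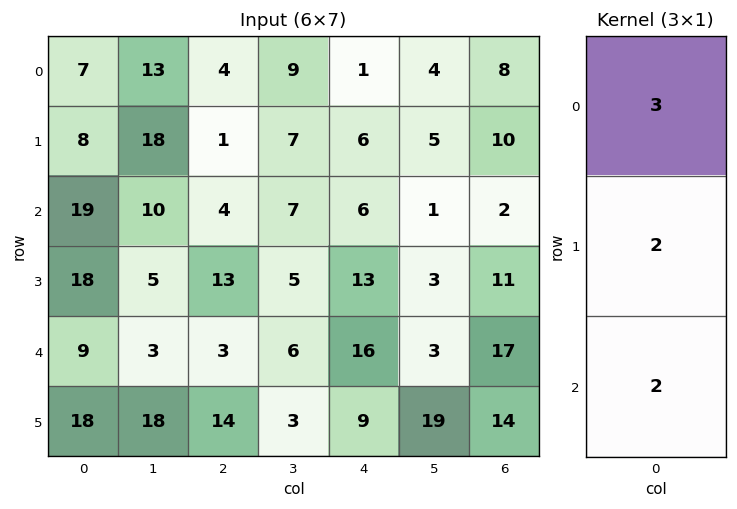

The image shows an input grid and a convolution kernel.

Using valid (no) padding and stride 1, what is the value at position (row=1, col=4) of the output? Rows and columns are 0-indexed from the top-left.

The receptive field on the input at this output position is [6 / 6 / 13]. Elementwise product with the kernel and sum: 6·3 + 6·2 + 13·2.

56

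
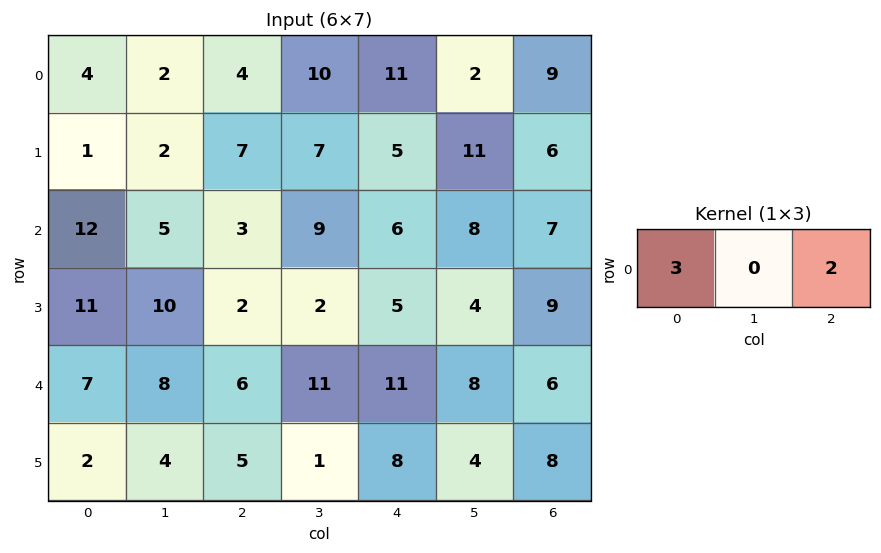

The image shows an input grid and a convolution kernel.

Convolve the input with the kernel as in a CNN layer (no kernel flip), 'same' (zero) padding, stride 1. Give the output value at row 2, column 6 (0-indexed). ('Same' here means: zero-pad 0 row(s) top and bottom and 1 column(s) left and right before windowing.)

24

The receptive field on the zero-padded input at this output position is [8 7 0]. Elementwise product with the kernel and sum: 8·3 + 0·2.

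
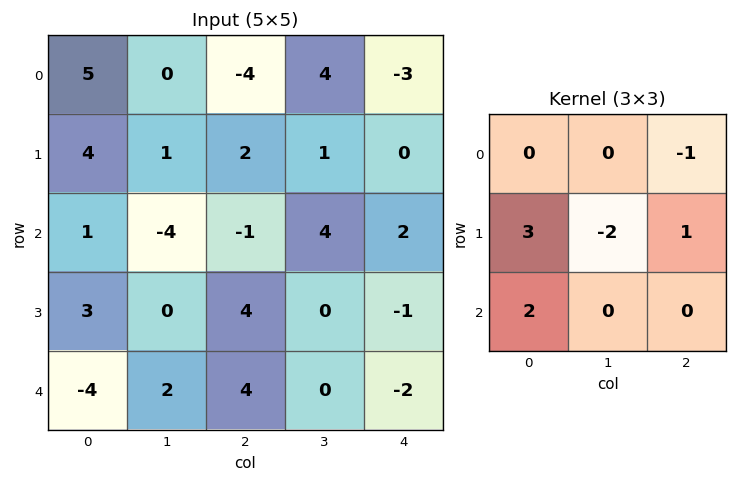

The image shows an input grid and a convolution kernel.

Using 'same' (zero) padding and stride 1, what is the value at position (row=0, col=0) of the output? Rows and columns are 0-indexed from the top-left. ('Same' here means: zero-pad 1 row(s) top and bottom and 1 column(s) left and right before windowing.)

-10

The receptive field on the zero-padded input at this output position is [0 0 0 / 0 5 0 / 0 4 1]. Elementwise product with the kernel and sum: 0·-1 + 0·3 + 5·-2 + 0·1 + 0·2.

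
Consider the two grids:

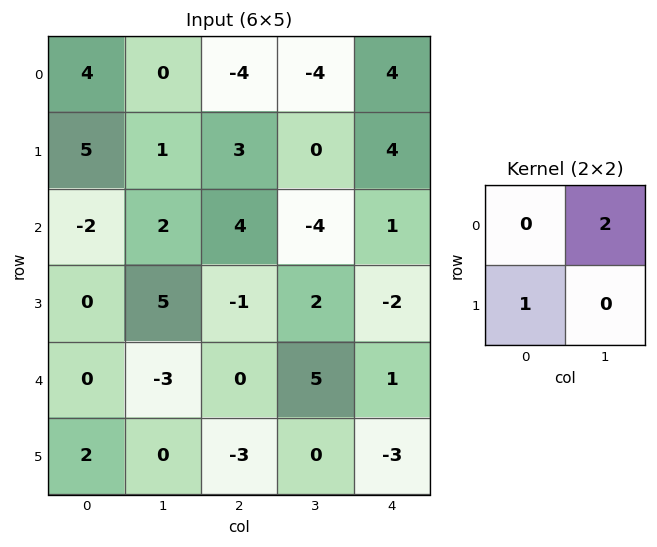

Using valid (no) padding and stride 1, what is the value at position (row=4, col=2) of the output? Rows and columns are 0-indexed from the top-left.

7

The receptive field on the input at this output position is [0 5 / -3 0]. Elementwise product with the kernel and sum: 5·2 + -3·1.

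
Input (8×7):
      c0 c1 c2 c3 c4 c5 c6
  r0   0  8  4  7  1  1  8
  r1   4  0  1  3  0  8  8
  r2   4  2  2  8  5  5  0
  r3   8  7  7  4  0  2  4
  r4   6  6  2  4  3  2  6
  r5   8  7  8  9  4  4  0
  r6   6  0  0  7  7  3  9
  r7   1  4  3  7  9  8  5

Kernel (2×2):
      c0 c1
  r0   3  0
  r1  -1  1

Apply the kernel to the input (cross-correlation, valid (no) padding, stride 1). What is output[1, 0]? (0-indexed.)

The receptive field on the input at this output position is [4 0 / 4 2]. Elementwise product with the kernel and sum: 4·3 + 4·-1 + 2·1.

10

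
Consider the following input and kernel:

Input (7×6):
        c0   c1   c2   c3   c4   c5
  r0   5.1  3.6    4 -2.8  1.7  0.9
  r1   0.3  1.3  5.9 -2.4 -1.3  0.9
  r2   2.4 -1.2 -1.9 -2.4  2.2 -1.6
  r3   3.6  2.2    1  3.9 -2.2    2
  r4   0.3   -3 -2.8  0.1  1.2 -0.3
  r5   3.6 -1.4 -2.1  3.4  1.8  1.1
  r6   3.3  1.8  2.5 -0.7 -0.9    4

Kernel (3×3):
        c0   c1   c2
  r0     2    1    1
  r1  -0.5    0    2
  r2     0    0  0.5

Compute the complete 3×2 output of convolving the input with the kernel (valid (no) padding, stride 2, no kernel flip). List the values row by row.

Output[0,0]: The receptive field on the input at this output position is [5.1 3.6 4 / 0.3 1.3 5.9 / 2.4 -1.2 -1.9]. Elementwise product with the kernel and sum: 5.1·2 + 3.6·1 + 4·1 + 0.3·-0.5 + 5.9·2 + -1.9·0.5.
Output[0,1]: The receptive field on the input at this output position is [4 -2.8 1.7 / 5.9 -2.4 -1.3 / -1.9 -2.4 2.2]. Elementwise product with the kernel and sum: 4·2 + -2.8·1 + 1.7·1 + 5.9·-0.5 + -1.3·2 + 2.2·0.5.

28.5 2.45
0.5 -8.3
-9.95 -0.1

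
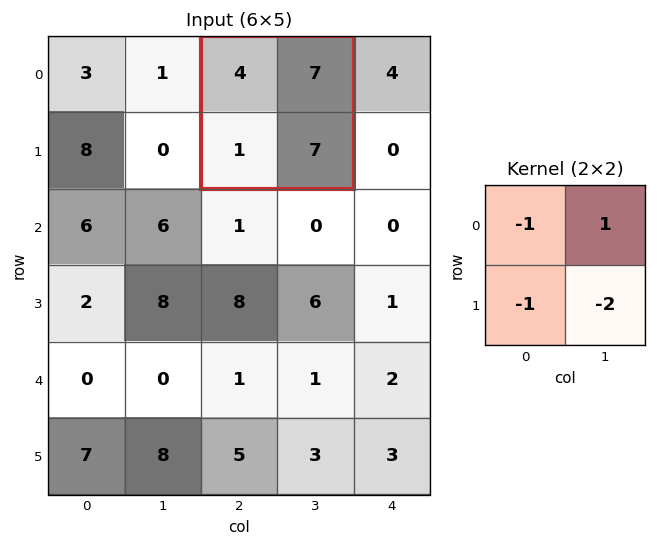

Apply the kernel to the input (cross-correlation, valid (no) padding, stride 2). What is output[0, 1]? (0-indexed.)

-12

The receptive field on the input at this output position is [4 7 / 1 7]. Elementwise product with the kernel and sum: 4·-1 + 7·1 + 1·-1 + 7·-2.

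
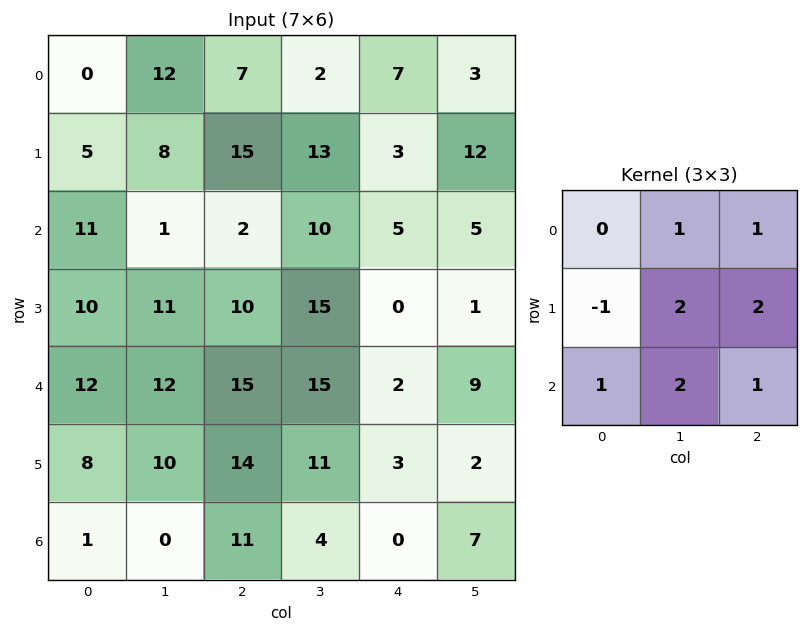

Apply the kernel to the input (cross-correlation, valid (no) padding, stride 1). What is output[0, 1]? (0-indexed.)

72

The receptive field on the input at this output position is [12 7 2 / 8 15 13 / 1 2 10]. Elementwise product with the kernel and sum: 7·1 + 2·1 + 8·-1 + 15·2 + 13·2 + 1·1 + 2·2 + 10·1.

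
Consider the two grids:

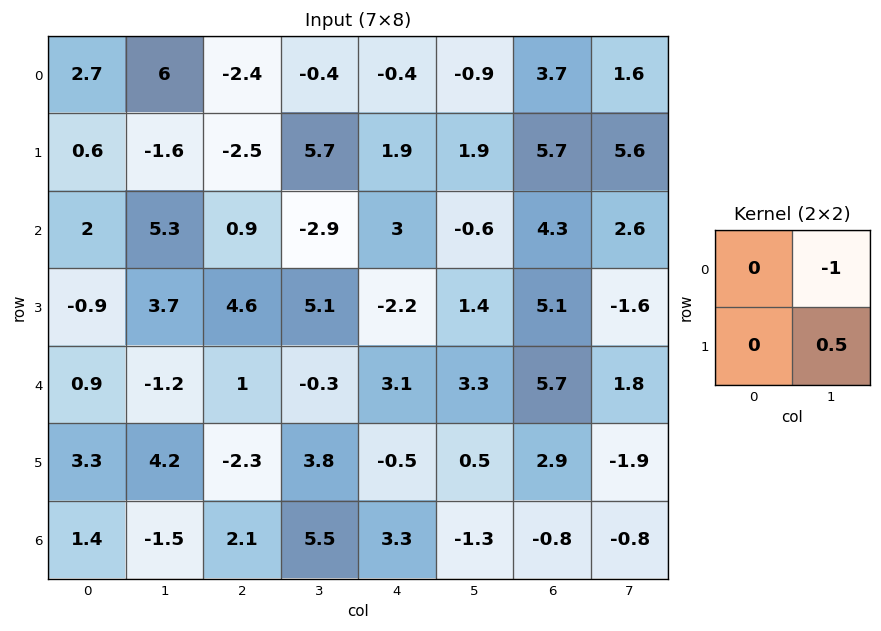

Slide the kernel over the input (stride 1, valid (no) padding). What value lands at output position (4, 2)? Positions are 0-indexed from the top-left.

2.2

The receptive field on the input at this output position is [1 -0.3 / -2.3 3.8]. Elementwise product with the kernel and sum: -0.3·-1 + 3.8·0.5.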